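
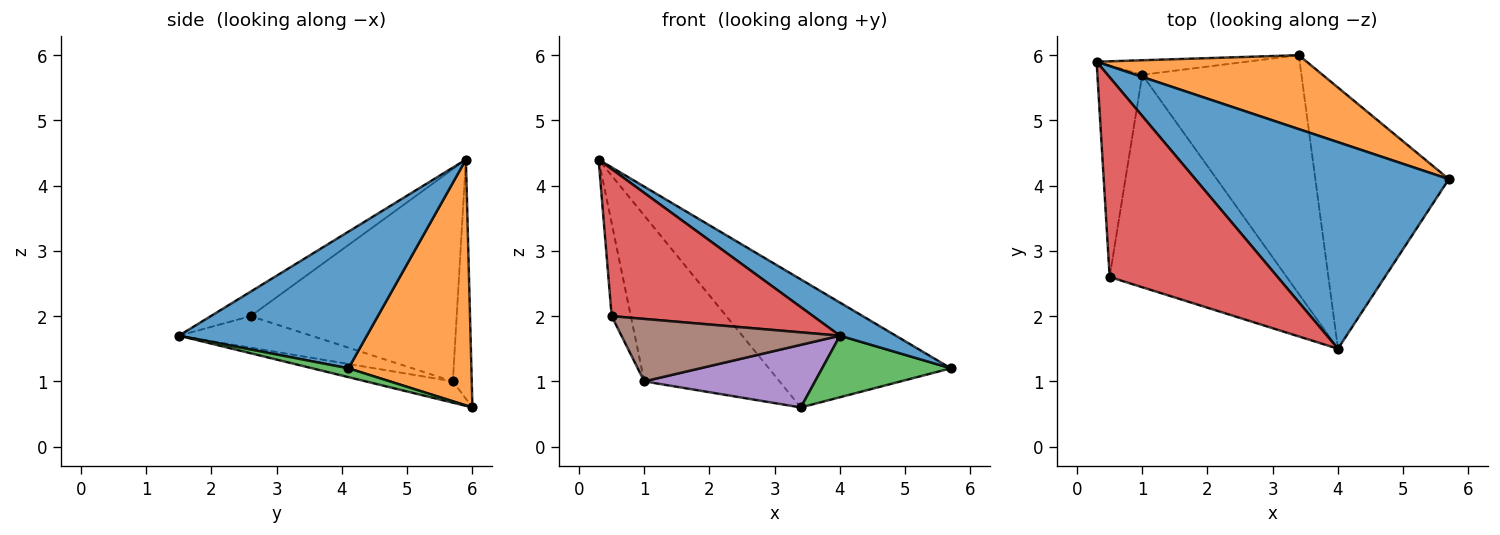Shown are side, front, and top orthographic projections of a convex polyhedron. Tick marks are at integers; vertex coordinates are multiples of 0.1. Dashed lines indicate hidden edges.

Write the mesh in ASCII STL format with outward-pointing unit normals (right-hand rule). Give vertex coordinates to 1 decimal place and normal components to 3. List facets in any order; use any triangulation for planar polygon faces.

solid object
 facet normal 0.470 -0.140 0.872
  outer loop
   vertex 4.0 1.5 1.7
   vertex 5.7 4.1 1.2
   vertex 0.3 5.9 4.4
  endloop
 endfacet
 facet normal 0.505 0.748 0.432
  outer loop
   vertex 3.4 6.0 0.6
   vertex 0.3 5.9 4.4
   vertex 5.7 4.1 1.2
  endloop
 endfacet
 facet normal 0.064 -0.229 -0.971
  outer loop
   vertex 3.4 6.0 0.6
   vertex 5.7 4.1 1.2
   vertex 4.0 1.5 1.7
  endloop
 endfacet
 facet normal -0.116 -0.589 0.800
  outer loop
   vertex 0.5 2.6 2.0
   vertex 4.0 1.5 1.7
   vertex 0.3 5.9 4.4
  endloop
 endfacet
 facet normal -0.128 -0.252 -0.959
  outer loop
   vertex 1.0 5.7 1.0
   vertex 3.4 6.0 0.6
   vertex 4.0 1.5 1.7
  endloop
 endfacet
 facet normal -0.168 -0.278 -0.946
  outer loop
   vertex 1.0 5.7 1.0
   vertex 4.0 1.5 1.7
   vertex 0.5 2.6 2.0
  endloop
 endfacet
 facet normal -0.138 0.987 -0.086
  outer loop
   vertex 1.0 5.7 1.0
   vertex 0.3 5.9 4.4
   vertex 3.4 6.0 0.6
  endloop
 endfacet
 facet normal -0.974 0.091 -0.206
  outer loop
   vertex 1.0 5.7 1.0
   vertex 0.5 2.6 2.0
   vertex 0.3 5.9 4.4
  endloop
 endfacet
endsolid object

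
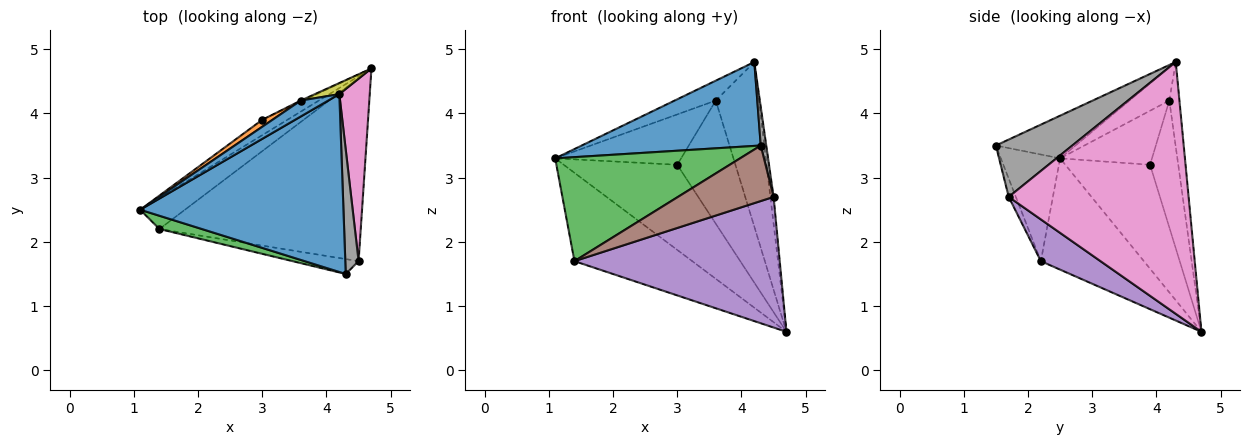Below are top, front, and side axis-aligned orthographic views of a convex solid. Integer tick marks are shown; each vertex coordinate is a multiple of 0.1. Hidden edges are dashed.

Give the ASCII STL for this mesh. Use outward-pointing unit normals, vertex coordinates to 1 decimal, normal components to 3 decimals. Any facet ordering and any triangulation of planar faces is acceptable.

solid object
 facet normal -0.187 -0.419 0.889
  outer loop
   vertex 4.2 4.3 4.8
   vertex 1.1 2.5 3.3
   vertex 4.3 1.5 3.5
  endloop
 endfacet
 facet normal -0.636 0.728 -0.256
  outer loop
   vertex 1.4 2.2 1.7
   vertex 1.1 2.5 3.3
   vertex 4.7 4.7 0.6
  endloop
 endfacet
 facet normal -0.303 -0.945 0.120
  outer loop
   vertex 1.4 2.2 1.7
   vertex 4.3 1.5 3.5
   vertex 1.1 2.5 3.3
  endloop
 endfacet
 facet normal -0.592 0.793 -0.143
  outer loop
   vertex 3.0 3.9 3.2
   vertex 4.7 4.7 0.6
   vertex 1.1 2.5 3.3
  endloop
 endfacet
 facet normal 0.166 -0.573 -0.803
  outer loop
   vertex 4.5 1.7 2.7
   vertex 1.4 2.2 1.7
   vertex 4.7 4.7 0.6
  endloop
 endfacet
 facet normal -0.072 -0.963 -0.259
  outer loop
   vertex 4.5 1.7 2.7
   vertex 4.3 1.5 3.5
   vertex 1.4 2.2 1.7
  endloop
 endfacet
 facet normal 0.993 0.018 0.120
  outer loop
   vertex 4.5 1.7 2.7
   vertex 4.7 4.7 0.6
   vertex 4.2 4.3 4.8
  endloop
 endfacet
 facet normal 0.972 -0.070 0.225
  outer loop
   vertex 4.5 1.7 2.7
   vertex 4.2 4.3 4.8
   vertex 4.3 1.5 3.5
  endloop
 endfacet
 facet normal -0.227 0.972 0.065
  outer loop
   vertex 3.6 4.2 4.2
   vertex 4.2 4.3 4.8
   vertex 4.7 4.7 0.6
  endloop
 endfacet
 facet normal -0.436 0.900 -0.008
  outer loop
   vertex 3.6 4.2 4.2
   vertex 4.7 4.7 0.6
   vertex 3.0 3.9 3.2
  endloop
 endfacet
 facet normal -0.603 0.622 0.499
  outer loop
   vertex 3.6 4.2 4.2
   vertex 1.1 2.5 3.3
   vertex 4.2 4.3 4.8
  endloop
 endfacet
 facet normal -0.586 0.803 0.111
  outer loop
   vertex 3.6 4.2 4.2
   vertex 3.0 3.9 3.2
   vertex 1.1 2.5 3.3
  endloop
 endfacet
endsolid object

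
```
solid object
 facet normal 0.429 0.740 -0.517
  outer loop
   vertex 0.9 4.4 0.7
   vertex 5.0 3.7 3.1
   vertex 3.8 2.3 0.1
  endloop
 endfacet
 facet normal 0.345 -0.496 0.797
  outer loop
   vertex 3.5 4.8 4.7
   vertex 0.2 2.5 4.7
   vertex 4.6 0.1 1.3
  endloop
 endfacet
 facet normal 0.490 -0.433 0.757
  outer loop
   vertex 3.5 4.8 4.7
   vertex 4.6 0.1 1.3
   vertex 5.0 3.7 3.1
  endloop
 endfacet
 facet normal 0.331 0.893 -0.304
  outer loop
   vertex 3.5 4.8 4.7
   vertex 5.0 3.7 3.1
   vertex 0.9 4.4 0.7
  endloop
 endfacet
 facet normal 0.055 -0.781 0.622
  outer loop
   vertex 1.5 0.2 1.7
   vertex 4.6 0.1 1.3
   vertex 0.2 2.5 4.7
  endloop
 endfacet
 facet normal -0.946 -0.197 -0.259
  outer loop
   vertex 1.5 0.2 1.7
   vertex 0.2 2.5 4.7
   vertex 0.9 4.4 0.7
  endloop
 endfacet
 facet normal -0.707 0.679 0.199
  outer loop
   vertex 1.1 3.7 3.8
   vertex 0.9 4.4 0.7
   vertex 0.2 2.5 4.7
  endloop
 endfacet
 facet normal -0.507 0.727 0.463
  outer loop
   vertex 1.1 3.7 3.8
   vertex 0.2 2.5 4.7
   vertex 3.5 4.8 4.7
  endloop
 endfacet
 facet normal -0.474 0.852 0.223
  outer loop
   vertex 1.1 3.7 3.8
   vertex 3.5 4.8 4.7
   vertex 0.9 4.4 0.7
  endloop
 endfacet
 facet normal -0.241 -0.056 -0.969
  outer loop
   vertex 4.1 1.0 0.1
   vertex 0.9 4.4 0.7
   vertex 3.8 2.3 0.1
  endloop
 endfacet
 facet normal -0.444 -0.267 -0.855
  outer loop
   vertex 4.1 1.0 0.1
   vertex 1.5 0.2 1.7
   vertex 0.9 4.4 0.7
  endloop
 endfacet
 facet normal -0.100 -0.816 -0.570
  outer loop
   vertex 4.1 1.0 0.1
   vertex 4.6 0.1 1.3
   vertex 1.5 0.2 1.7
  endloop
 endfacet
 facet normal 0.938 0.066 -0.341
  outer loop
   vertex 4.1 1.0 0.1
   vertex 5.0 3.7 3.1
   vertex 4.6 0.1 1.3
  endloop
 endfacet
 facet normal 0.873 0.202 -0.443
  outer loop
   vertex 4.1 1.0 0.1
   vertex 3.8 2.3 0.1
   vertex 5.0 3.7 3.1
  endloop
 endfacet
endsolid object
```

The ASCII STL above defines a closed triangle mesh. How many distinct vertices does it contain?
9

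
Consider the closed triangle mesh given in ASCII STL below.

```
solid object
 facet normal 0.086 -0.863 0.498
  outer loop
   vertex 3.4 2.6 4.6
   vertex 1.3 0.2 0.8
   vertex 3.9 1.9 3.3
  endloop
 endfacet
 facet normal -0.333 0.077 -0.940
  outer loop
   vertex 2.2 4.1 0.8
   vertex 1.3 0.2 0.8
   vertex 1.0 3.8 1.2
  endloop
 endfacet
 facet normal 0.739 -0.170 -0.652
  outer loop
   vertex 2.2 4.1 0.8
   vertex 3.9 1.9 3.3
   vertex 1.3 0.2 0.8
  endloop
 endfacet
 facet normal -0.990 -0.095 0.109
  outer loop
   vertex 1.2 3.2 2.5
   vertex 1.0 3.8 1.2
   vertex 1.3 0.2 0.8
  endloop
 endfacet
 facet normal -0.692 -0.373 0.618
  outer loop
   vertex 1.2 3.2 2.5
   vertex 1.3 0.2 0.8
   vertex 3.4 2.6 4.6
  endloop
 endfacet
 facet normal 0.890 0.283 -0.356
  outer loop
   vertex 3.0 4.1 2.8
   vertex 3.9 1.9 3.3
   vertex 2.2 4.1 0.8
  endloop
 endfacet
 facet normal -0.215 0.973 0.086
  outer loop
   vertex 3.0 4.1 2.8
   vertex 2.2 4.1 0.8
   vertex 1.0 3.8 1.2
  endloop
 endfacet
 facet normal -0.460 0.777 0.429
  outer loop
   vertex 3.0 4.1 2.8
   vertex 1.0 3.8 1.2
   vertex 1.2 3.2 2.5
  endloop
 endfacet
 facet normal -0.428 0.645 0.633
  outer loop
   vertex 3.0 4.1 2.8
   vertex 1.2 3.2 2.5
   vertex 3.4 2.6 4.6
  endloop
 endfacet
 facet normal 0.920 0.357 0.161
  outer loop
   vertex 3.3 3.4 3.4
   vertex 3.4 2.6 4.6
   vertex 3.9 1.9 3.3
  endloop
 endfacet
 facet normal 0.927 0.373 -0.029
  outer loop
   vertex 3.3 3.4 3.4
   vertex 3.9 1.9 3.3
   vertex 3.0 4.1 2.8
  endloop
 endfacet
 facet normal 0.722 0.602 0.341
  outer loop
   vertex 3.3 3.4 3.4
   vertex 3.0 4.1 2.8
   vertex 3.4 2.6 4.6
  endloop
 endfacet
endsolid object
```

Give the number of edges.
18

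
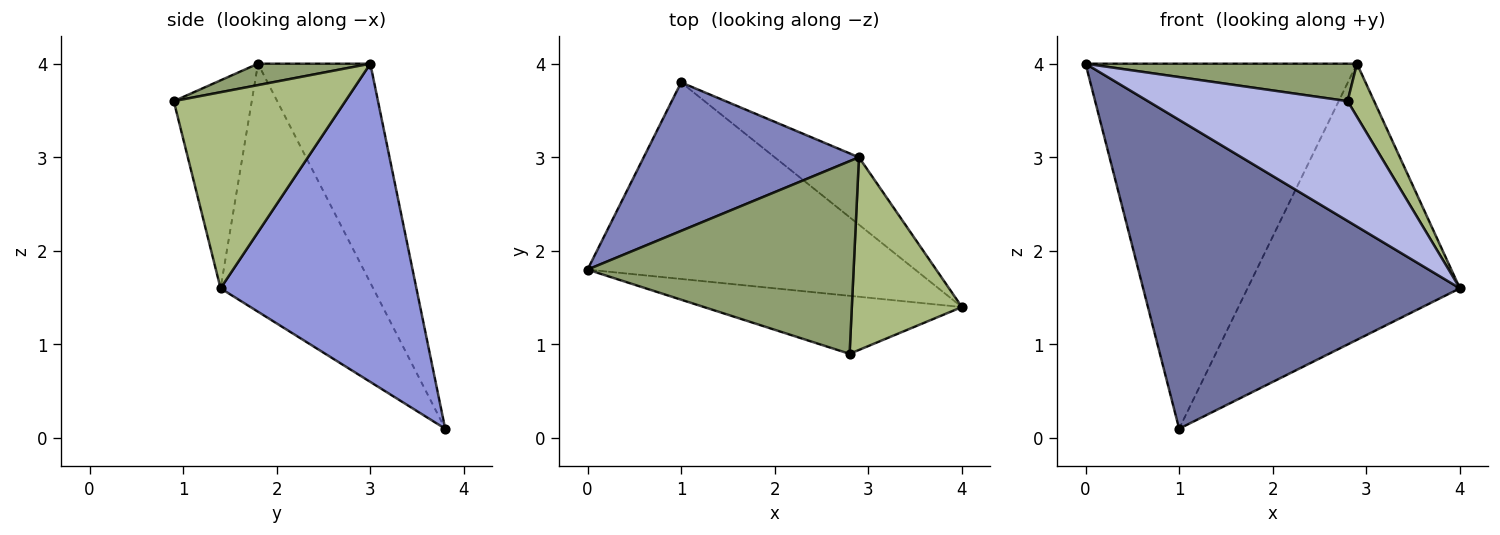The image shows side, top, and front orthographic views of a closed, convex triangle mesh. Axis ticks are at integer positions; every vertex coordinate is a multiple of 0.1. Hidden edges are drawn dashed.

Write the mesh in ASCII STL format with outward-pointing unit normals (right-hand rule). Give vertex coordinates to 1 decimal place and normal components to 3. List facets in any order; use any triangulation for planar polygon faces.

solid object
 facet normal -0.377 -0.782 -0.497
  outer loop
   vertex 1.0 3.8 0.1
   vertex 4.0 1.4 1.6
   vertex 0.0 1.8 4.0
  endloop
 endfacet
 facet normal -0.358 0.865 0.352
  outer loop
   vertex 2.9 3.0 4.0
   vertex 1.0 3.8 0.1
   vertex 0.0 1.8 4.0
  endloop
 endfacet
 facet normal 0.667 0.724 -0.177
  outer loop
   vertex 2.9 3.0 4.0
   vertex 4.0 1.4 1.6
   vertex 1.0 3.8 0.1
  endloop
 endfacet
 facet normal -0.332 -0.849 -0.411
  outer loop
   vertex 2.8 0.9 3.6
   vertex 0.0 1.8 4.0
   vertex 4.0 1.4 1.6
  endloop
 endfacet
 facet normal 0.079 -0.190 0.979
  outer loop
   vertex 2.8 0.9 3.6
   vertex 2.9 3.0 4.0
   vertex 0.0 1.8 4.0
  endloop
 endfacet
 facet normal 0.864 -0.134 0.485
  outer loop
   vertex 2.8 0.9 3.6
   vertex 4.0 1.4 1.6
   vertex 2.9 3.0 4.0
  endloop
 endfacet
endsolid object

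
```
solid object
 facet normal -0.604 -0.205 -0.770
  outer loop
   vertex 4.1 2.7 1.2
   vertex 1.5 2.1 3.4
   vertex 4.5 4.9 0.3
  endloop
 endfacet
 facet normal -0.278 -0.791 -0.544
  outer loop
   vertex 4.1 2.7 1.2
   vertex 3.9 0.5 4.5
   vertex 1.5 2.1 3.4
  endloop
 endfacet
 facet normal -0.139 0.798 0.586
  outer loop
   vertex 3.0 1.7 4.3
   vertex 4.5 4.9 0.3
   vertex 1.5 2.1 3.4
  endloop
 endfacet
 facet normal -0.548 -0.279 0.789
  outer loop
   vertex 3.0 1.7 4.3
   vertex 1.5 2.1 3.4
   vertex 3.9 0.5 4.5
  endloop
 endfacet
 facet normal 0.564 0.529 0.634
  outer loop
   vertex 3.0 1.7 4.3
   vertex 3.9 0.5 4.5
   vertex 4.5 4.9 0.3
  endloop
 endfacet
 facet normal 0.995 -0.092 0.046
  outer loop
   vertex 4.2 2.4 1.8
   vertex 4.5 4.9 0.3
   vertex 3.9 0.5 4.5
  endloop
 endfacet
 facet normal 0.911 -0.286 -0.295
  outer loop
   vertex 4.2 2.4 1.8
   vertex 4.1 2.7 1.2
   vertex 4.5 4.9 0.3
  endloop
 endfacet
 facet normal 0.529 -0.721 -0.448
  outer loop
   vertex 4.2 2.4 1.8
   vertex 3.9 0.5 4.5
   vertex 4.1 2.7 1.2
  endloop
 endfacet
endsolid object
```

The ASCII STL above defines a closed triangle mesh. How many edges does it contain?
12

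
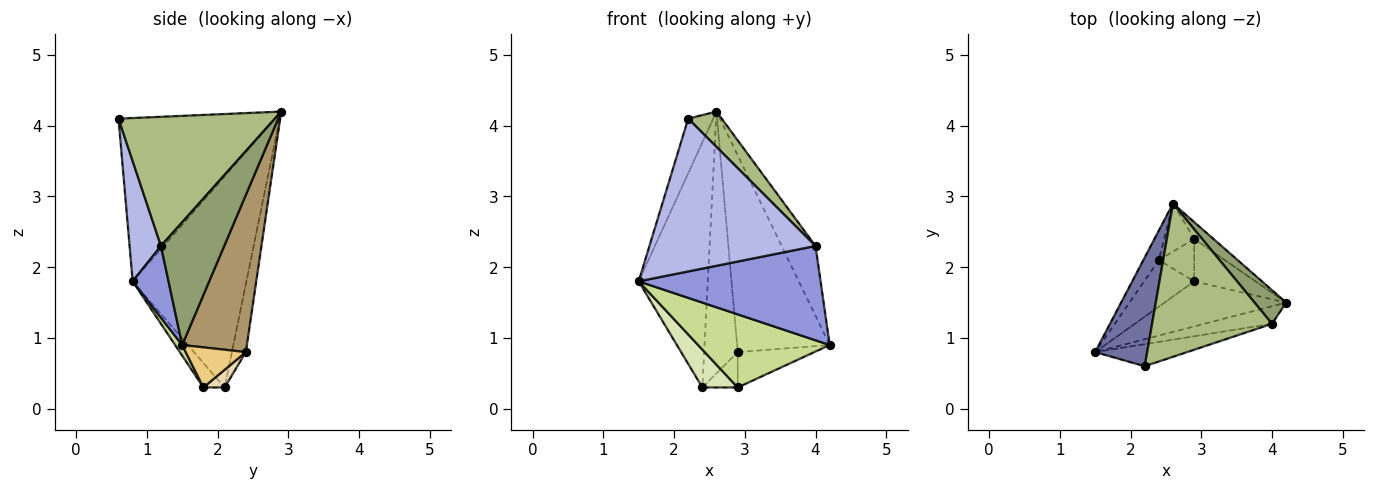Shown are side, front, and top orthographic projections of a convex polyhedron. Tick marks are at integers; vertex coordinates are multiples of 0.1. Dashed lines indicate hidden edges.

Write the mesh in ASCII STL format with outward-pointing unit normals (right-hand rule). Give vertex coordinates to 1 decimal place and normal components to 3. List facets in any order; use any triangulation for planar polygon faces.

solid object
 facet normal -0.942 0.151 0.300
  outer loop
   vertex 2.2 0.6 4.1
   vertex 2.6 2.9 4.2
   vertex 1.5 0.8 1.8
  endloop
 endfacet
 facet normal -0.853 0.518 -0.063
  outer loop
   vertex 2.4 2.1 0.3
   vertex 1.5 0.8 1.8
   vertex 2.6 2.9 4.2
  endloop
 endfacet
 facet normal 0.190 -0.965 -0.180
  outer loop
   vertex 4.0 1.2 2.3
   vertex 1.5 0.8 1.8
   vertex 4.2 1.5 0.9
  endloop
 endfacet
 facet normal 0.184 -0.973 -0.141
  outer loop
   vertex 4.0 1.2 2.3
   vertex 2.2 0.6 4.1
   vertex 1.5 0.8 1.8
  endloop
 endfacet
 facet normal 0.860 0.460 0.221
  outer loop
   vertex 4.0 1.2 2.3
   vertex 4.2 1.5 0.9
   vertex 2.6 2.9 4.2
  endloop
 endfacet
 facet normal 0.724 -0.155 0.672
  outer loop
   vertex 4.0 1.2 2.3
   vertex 2.6 2.9 4.2
   vertex 2.2 0.6 4.1
  endloop
 endfacet
 facet normal 0.046 -0.850 -0.524
  outer loop
   vertex 2.9 1.8 0.3
   vertex 4.2 1.5 0.9
   vertex 1.5 0.8 1.8
  endloop
 endfacet
 facet normal -0.354 -0.591 -0.725
  outer loop
   vertex 2.9 1.8 0.3
   vertex 1.5 0.8 1.8
   vertex 2.4 2.1 0.3
  endloop
 endfacet
 facet normal 0.571 0.818 -0.070
  outer loop
   vertex 2.9 2.4 0.8
   vertex 2.6 2.9 4.2
   vertex 4.2 1.5 0.9
  endloop
 endfacet
 facet normal -0.379 0.910 -0.167
  outer loop
   vertex 2.9 2.4 0.8
   vertex 2.4 2.1 0.3
   vertex 2.6 2.9 4.2
  endloop
 endfacet
 facet normal 0.449 0.572 -0.686
  outer loop
   vertex 2.9 2.4 0.8
   vertex 4.2 1.5 0.9
   vertex 2.9 1.8 0.3
  endloop
 endfacet
 facet normal 0.359 0.598 -0.717
  outer loop
   vertex 2.9 2.4 0.8
   vertex 2.9 1.8 0.3
   vertex 2.4 2.1 0.3
  endloop
 endfacet
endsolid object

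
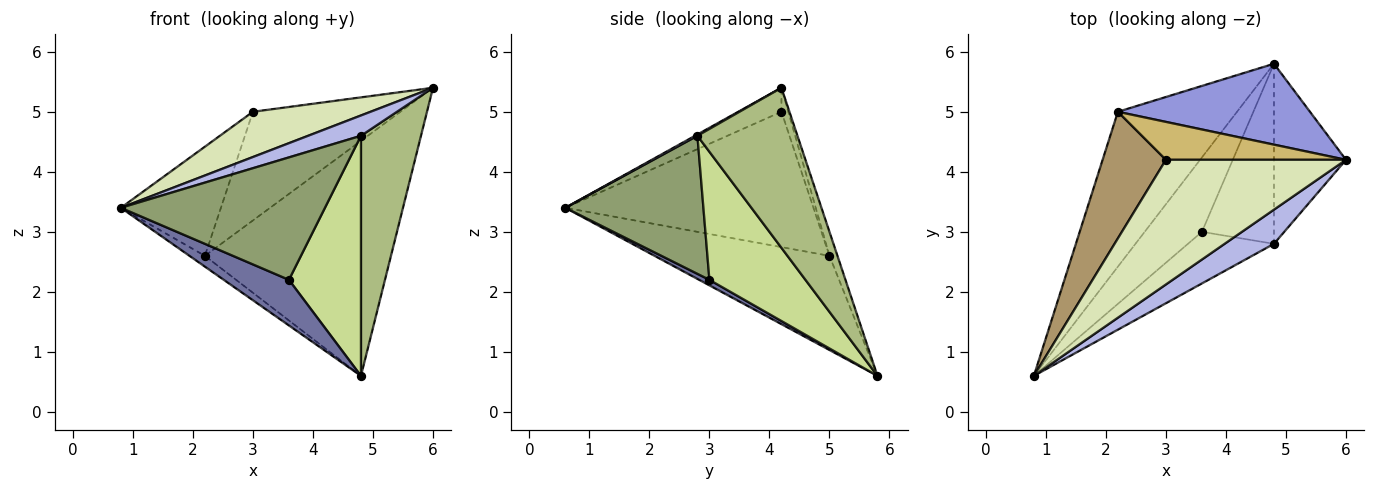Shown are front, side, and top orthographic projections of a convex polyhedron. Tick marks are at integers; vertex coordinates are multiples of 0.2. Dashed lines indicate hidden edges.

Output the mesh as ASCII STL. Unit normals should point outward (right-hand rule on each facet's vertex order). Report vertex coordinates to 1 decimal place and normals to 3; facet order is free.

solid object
 facet normal 0.082 -0.521 -0.850
  outer loop
   vertex 3.6 3.0 2.2
   vertex 0.8 0.6 3.4
   vertex 4.8 5.8 0.6
  endloop
 endfacet
 facet normal -0.619 0.055 -0.783
  outer loop
   vertex 2.2 5.0 2.6
   vertex 4.8 5.8 0.6
   vertex 0.8 0.6 3.4
  endloop
 endfacet
 facet normal -0.041 0.945 0.325
  outer loop
   vertex 2.2 5.0 2.6
   vertex 6.0 4.2 5.4
   vertex 4.8 5.8 0.6
  endloop
 endfacet
 facet normal 0.023 -0.511 0.859
  outer loop
   vertex 4.8 2.8 4.6
   vertex 6.0 4.2 5.4
   vertex 0.8 0.6 3.4
  endloop
 endfacet
 facet normal 0.529 -0.782 -0.330
  outer loop
   vertex 4.8 2.8 4.6
   vertex 0.8 0.6 3.4
   vertex 3.6 3.0 2.2
  endloop
 endfacet
 facet normal 0.800 -0.480 -0.360
  outer loop
   vertex 4.8 2.8 4.6
   vertex 4.8 5.8 0.6
   vertex 6.0 4.2 5.4
  endloop
 endfacet
 facet normal 0.730 -0.547 -0.410
  outer loop
   vertex 4.8 2.8 4.6
   vertex 3.6 3.0 2.2
   vertex 4.8 5.8 0.6
  endloop
 endfacet
 facet normal -0.124 -0.339 0.933
  outer loop
   vertex 3.0 4.2 5.0
   vertex 0.8 0.6 3.4
   vertex 6.0 4.2 5.4
  endloop
 endfacet
 facet normal -0.851 0.343 0.398
  outer loop
   vertex 3.0 4.2 5.0
   vertex 2.2 5.0 2.6
   vertex 0.8 0.6 3.4
  endloop
 endfacet
 facet normal -0.044 0.943 0.329
  outer loop
   vertex 3.0 4.2 5.0
   vertex 6.0 4.2 5.4
   vertex 2.2 5.0 2.6
  endloop
 endfacet
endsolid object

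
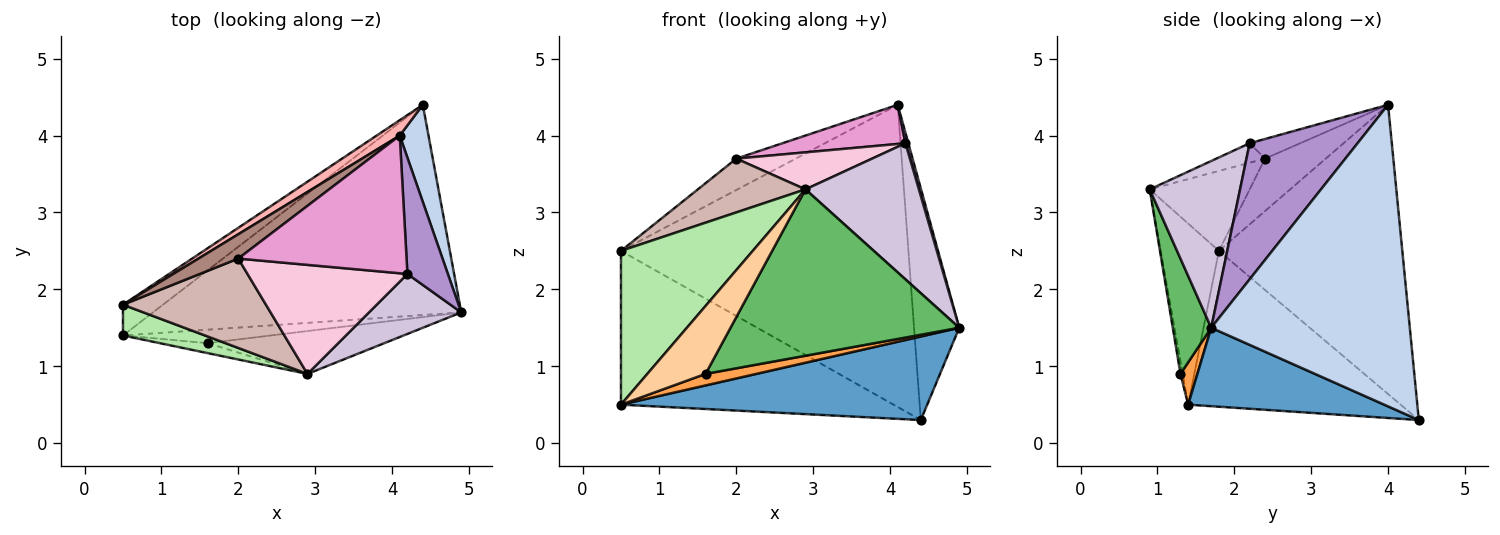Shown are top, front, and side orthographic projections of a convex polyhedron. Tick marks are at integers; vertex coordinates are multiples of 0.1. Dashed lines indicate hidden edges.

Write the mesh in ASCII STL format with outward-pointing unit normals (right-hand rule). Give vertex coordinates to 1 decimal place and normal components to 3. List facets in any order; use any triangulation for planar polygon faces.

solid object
 facet normal 0.230 -0.359 -0.904
  outer loop
   vertex 4.4 4.4 0.3
   vertex 4.9 1.7 1.5
   vertex 0.5 1.4 0.5
  endloop
 endfacet
 facet normal 0.971 0.221 0.093
  outer loop
   vertex 4.1 4.0 4.4
   vertex 4.9 1.7 1.5
   vertex 4.4 4.4 0.3
  endloop
 endfacet
 facet normal 0.212 -0.636 -0.742
  outer loop
   vertex 1.6 1.3 0.9
   vertex 0.5 1.4 0.5
   vertex 4.9 1.7 1.5
  endloop
 endfacet
 facet normal -0.037 -0.989 -0.145
  outer loop
   vertex 1.6 1.3 0.9
   vertex 2.9 0.9 3.3
   vertex 0.5 1.4 0.5
  endloop
 endfacet
 facet normal 0.161 -0.956 -0.246
  outer loop
   vertex 1.6 1.3 0.9
   vertex 4.9 1.7 1.5
   vertex 2.9 0.9 3.3
  endloop
 endfacet
 facet normal -0.397 -0.900 0.180
  outer loop
   vertex 0.5 1.8 2.5
   vertex 0.5 1.4 0.5
   vertex 2.9 0.9 3.3
  endloop
 endfacet
 facet normal -0.607 0.779 -0.156
  outer loop
   vertex 0.5 1.8 2.5
   vertex 4.4 4.4 0.3
   vertex 0.5 1.4 0.5
  endloop
 endfacet
 facet normal -0.537 0.842 0.043
  outer loop
   vertex 0.5 1.8 2.5
   vertex 4.1 4.0 4.4
   vertex 4.4 4.4 0.3
  endloop
 endfacet
 facet normal 0.958 -0.026 0.285
  outer loop
   vertex 4.2 2.2 3.9
   vertex 4.9 1.7 1.5
   vertex 4.1 4.0 4.4
  endloop
 endfacet
 facet normal 0.589 -0.739 0.326
  outer loop
   vertex 4.2 2.2 3.9
   vertex 2.9 0.9 3.3
   vertex 4.9 1.7 1.5
  endloop
 endfacet
 facet normal -0.628 0.615 0.477
  outer loop
   vertex 2.0 2.4 3.7
   vertex 4.1 4.0 4.4
   vertex 0.5 1.8 2.5
  endloop
 endfacet
 facet normal -0.432 -0.465 0.773
  outer loop
   vertex 2.0 2.4 3.7
   vertex 0.5 1.8 2.5
   vertex 2.9 0.9 3.3
  endloop
 endfacet
 facet normal -0.112 -0.272 0.956
  outer loop
   vertex 2.0 2.4 3.7
   vertex 4.2 2.2 3.9
   vertex 4.1 4.0 4.4
  endloop
 endfacet
 facet normal -0.115 -0.320 0.941
  outer loop
   vertex 2.0 2.4 3.7
   vertex 2.9 0.9 3.3
   vertex 4.2 2.2 3.9
  endloop
 endfacet
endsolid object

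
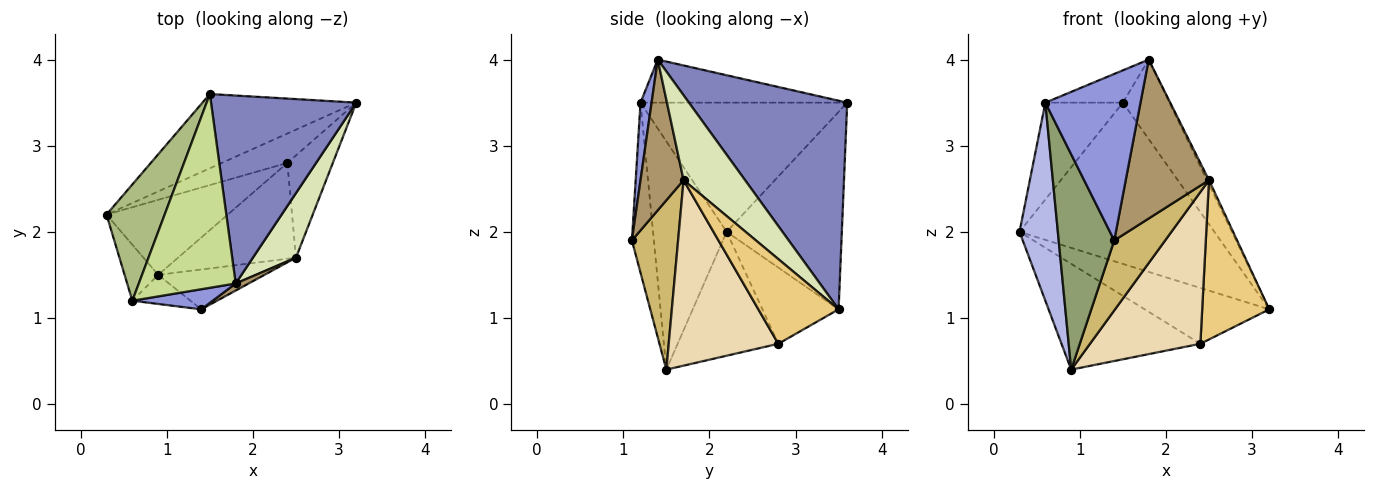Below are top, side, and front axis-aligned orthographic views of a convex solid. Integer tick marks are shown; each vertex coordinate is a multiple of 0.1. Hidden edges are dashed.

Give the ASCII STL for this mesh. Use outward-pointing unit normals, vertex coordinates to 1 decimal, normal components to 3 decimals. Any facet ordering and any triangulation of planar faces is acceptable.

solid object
 facet normal -0.473 0.800 -0.368
  outer loop
   vertex 1.5 3.6 3.5
   vertex 3.2 3.5 1.1
   vertex 0.3 2.2 2.0
  endloop
 endfacet
 facet normal 0.798 0.235 0.555
  outer loop
   vertex 1.5 3.6 3.5
   vertex 1.8 1.4 4.0
   vertex 3.2 3.5 1.1
  endloop
 endfacet
 facet normal 0.115 -0.986 0.119
  outer loop
   vertex 0.6 1.2 3.5
   vertex 1.4 1.1 1.9
   vertex 1.8 1.4 4.0
  endloop
 endfacet
 facet normal -0.879 -0.458 -0.129
  outer loop
   vertex 0.6 1.2 3.5
   vertex 0.3 2.2 2.0
   vertex 0.9 1.5 0.4
  endloop
 endfacet
 facet normal -0.365 -0.923 -0.125
  outer loop
   vertex 0.6 1.2 3.5
   vertex 0.9 1.5 0.4
   vertex 1.4 1.1 1.9
  endloop
 endfacet
 facet normal -0.863 0.324 0.388
  outer loop
   vertex 0.6 1.2 3.5
   vertex 1.5 3.6 3.5
   vertex 0.3 2.2 2.0
  endloop
 endfacet
 facet normal -0.402 0.151 0.903
  outer loop
   vertex 0.6 1.2 3.5
   vertex 1.8 1.4 4.0
   vertex 1.5 3.6 3.5
  endloop
 endfacet
 facet normal 0.891 0.030 0.452
  outer loop
   vertex 2.5 1.7 2.6
   vertex 3.2 3.5 1.1
   vertex 1.8 1.4 4.0
  endloop
 endfacet
 facet normal 0.459 -0.888 0.039
  outer loop
   vertex 2.5 1.7 2.6
   vertex 1.8 1.4 4.0
   vertex 1.4 1.1 1.9
  endloop
 endfacet
 facet normal 0.619 -0.682 -0.388
  outer loop
   vertex 2.5 1.7 2.6
   vertex 1.4 1.1 1.9
   vertex 0.9 1.5 0.4
  endloop
 endfacet
 facet normal 0.709 -0.593 -0.381
  outer loop
   vertex 2.4 2.8 0.7
   vertex 3.2 3.5 1.1
   vertex 2.5 1.7 2.6
  endloop
 endfacet
 facet normal 0.643 -0.648 -0.409
  outer loop
   vertex 2.4 2.8 0.7
   vertex 2.5 1.7 2.6
   vertex 0.9 1.5 0.4
  endloop
 endfacet
 facet normal -0.476 0.778 -0.410
  outer loop
   vertex 2.4 2.8 0.7
   vertex 0.3 2.2 2.0
   vertex 3.2 3.5 1.1
  endloop
 endfacet
 facet normal -0.509 0.702 -0.498
  outer loop
   vertex 2.4 2.8 0.7
   vertex 0.9 1.5 0.4
   vertex 0.3 2.2 2.0
  endloop
 endfacet
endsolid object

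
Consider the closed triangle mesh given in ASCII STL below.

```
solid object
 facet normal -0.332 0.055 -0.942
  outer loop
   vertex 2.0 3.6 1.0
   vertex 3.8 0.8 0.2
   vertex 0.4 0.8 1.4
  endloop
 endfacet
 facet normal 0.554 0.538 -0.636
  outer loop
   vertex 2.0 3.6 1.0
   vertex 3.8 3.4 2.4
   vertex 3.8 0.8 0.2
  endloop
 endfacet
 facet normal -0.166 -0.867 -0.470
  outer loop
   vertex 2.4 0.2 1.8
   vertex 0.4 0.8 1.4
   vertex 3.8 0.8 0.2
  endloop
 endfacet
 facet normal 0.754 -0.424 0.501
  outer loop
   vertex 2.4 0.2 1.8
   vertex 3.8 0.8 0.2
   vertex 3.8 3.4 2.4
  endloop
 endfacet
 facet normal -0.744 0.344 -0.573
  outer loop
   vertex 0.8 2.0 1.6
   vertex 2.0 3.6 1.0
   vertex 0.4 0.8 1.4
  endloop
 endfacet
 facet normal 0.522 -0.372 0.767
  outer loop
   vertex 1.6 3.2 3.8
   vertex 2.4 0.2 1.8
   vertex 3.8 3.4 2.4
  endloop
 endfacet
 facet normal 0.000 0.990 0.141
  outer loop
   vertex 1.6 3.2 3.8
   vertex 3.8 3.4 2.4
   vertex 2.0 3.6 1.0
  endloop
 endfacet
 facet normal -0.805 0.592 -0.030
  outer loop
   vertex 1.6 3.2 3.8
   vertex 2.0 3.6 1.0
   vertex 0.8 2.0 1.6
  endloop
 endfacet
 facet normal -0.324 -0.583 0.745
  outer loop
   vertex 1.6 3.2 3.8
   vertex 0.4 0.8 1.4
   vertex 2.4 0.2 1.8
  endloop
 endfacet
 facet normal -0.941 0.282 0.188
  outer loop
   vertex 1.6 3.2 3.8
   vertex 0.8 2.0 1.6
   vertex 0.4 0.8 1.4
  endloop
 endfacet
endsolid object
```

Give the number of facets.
10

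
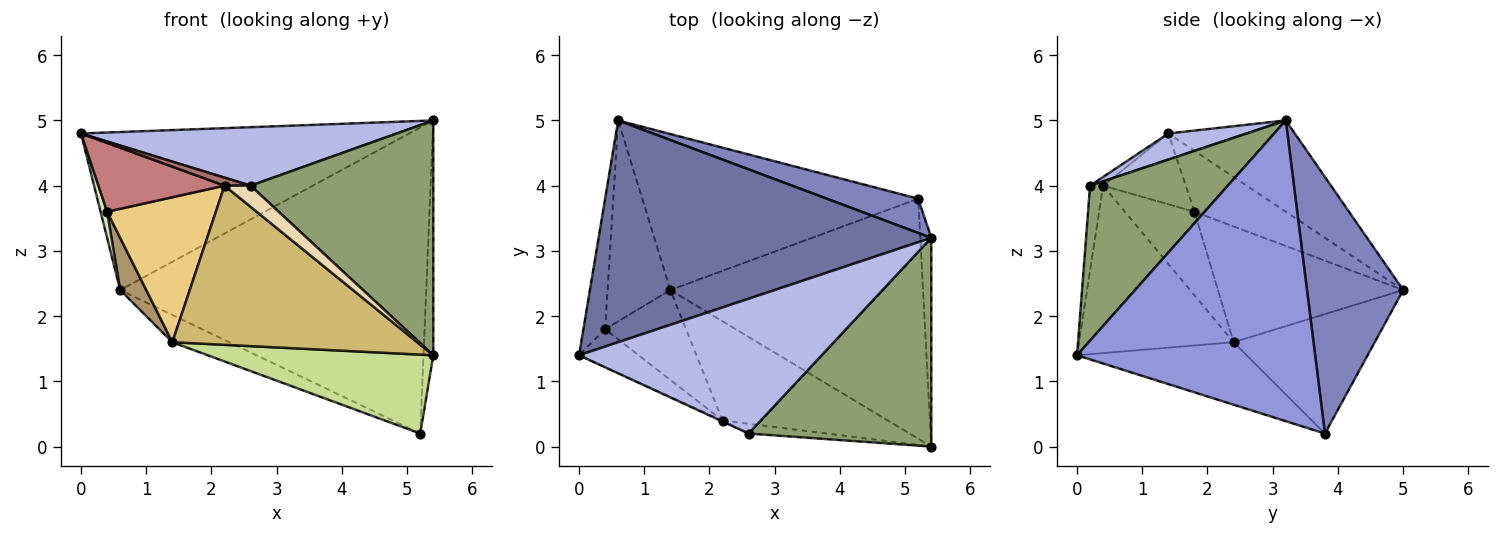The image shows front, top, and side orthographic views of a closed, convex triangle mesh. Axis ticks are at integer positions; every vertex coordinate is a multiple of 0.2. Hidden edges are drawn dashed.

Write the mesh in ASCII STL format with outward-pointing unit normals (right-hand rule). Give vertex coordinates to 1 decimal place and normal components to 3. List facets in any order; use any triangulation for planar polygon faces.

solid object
 facet normal -0.218 0.566 0.795
  outer loop
   vertex 0.6 5.0 2.4
   vertex 0.0 1.4 4.8
   vertex 5.4 3.2 5.0
  endloop
 endfacet
 facet normal 0.298 0.949 0.106
  outer loop
   vertex 5.2 3.8 0.2
   vertex 0.6 5.0 2.4
   vertex 5.4 3.2 5.0
  endloop
 endfacet
 facet normal 0.998 0.041 -0.036
  outer loop
   vertex 5.2 3.8 0.2
   vertex 5.4 3.2 5.0
   vertex 5.4 0.0 1.4
  endloop
 endfacet
 facet normal 0.098 -0.396 0.913
  outer loop
   vertex 2.6 0.2 4.0
   vertex 5.4 3.2 5.0
   vertex 0.0 1.4 4.8
  endloop
 endfacet
 facet normal 0.491 -0.651 0.579
  outer loop
   vertex 2.6 0.2 4.0
   vertex 5.4 0.0 1.4
   vertex 5.4 3.2 5.0
  endloop
 endfacet
 facet normal -0.392 0.158 -0.906
  outer loop
   vertex 1.4 2.4 1.6
   vertex 0.6 5.0 2.4
   vertex 5.2 3.8 0.2
  endloop
 endfacet
 facet normal -0.229 -0.304 -0.925
  outer loop
   vertex 1.4 2.4 1.6
   vertex 5.2 3.8 0.2
   vertex 5.4 0.0 1.4
  endloop
 endfacet
 facet normal -0.940 -0.067 -0.336
  outer loop
   vertex 0.4 1.8 3.6
   vertex 0.0 1.4 4.8
   vertex 0.6 5.0 2.4
  endloop
 endfacet
 facet normal -0.872 -0.123 -0.473
  outer loop
   vertex 0.4 1.8 3.6
   vertex 0.6 5.0 2.4
   vertex 1.4 2.4 1.6
  endloop
 endfacet
 facet normal -0.472 -0.748 -0.466
  outer loop
   vertex 2.2 0.4 4.0
   vertex 1.4 2.4 1.6
   vertex 5.4 0.0 1.4
  endloop
 endfacet
 facet normal -0.478 -0.747 -0.463
  outer loop
   vertex 2.2 0.4 4.0
   vertex 0.4 1.8 3.6
   vertex 1.4 2.4 1.6
  endloop
 endfacet
 facet normal -0.413 -0.827 -0.382
  outer loop
   vertex 2.2 0.4 4.0
   vertex 5.4 0.0 1.4
   vertex 2.6 0.2 4.0
  endloop
 endfacet
 facet normal -0.444 -0.889 -0.111
  outer loop
   vertex 2.2 0.4 4.0
   vertex 2.6 0.2 4.0
   vertex 0.0 1.4 4.8
  endloop
 endfacet
 facet normal -0.498 -0.759 -0.419
  outer loop
   vertex 2.2 0.4 4.0
   vertex 0.0 1.4 4.8
   vertex 0.4 1.8 3.6
  endloop
 endfacet
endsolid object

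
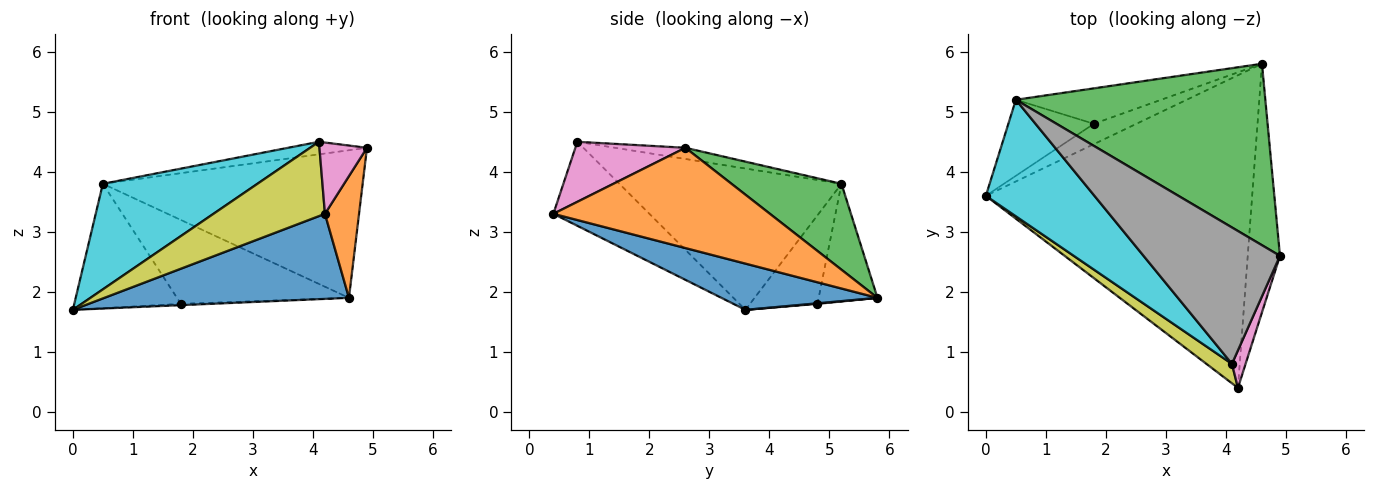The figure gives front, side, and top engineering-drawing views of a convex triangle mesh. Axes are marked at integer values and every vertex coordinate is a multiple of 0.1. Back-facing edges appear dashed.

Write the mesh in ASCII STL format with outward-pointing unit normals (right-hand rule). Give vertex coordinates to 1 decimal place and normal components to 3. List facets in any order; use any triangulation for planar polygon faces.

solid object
 facet normal 0.165 -0.259 -0.952
  outer loop
   vertex 4.2 0.4 3.3
   vertex 0.0 3.6 1.7
   vertex 4.6 5.8 1.9
  endloop
 endfacet
 facet normal 0.941 -0.148 -0.303
  outer loop
   vertex 4.2 0.4 3.3
   vertex 4.6 5.8 1.9
   vertex 4.9 2.6 4.4
  endloop
 endfacet
 facet normal 0.258 0.610 0.749
  outer loop
   vertex 0.5 5.2 3.8
   vertex 4.9 2.6 4.4
   vertex 4.6 5.8 1.9
  endloop
 endfacet
 facet normal 0.013 0.064 -0.998
  outer loop
   vertex 1.8 4.8 1.8
   vertex 4.6 5.8 1.9
   vertex 0.0 3.6 1.7
  endloop
 endfacet
 facet normal -0.475 0.751 -0.459
  outer loop
   vertex 1.8 4.8 1.8
   vertex 0.0 3.6 1.7
   vertex 0.5 5.2 3.8
  endloop
 endfacet
 facet normal -0.301 0.879 -0.371
  outer loop
   vertex 1.8 4.8 1.8
   vertex 0.5 5.2 3.8
   vertex 4.6 5.8 1.9
  endloop
 endfacet
 facet normal 0.899 -0.388 0.204
  outer loop
   vertex 4.1 0.8 4.5
   vertex 4.2 0.4 3.3
   vertex 4.9 2.6 4.4
  endloop
 endfacet
 facet normal -0.081 0.091 0.992
  outer loop
   vertex 4.1 0.8 4.5
   vertex 4.9 2.6 4.4
   vertex 0.5 5.2 3.8
  endloop
 endfacet
 facet normal -0.640 -0.743 0.194
  outer loop
   vertex 4.1 0.8 4.5
   vertex 0.0 3.6 1.7
   vertex 4.2 0.4 3.3
  endloop
 endfacet
 facet normal -0.694 -0.483 0.533
  outer loop
   vertex 4.1 0.8 4.5
   vertex 0.5 5.2 3.8
   vertex 0.0 3.6 1.7
  endloop
 endfacet
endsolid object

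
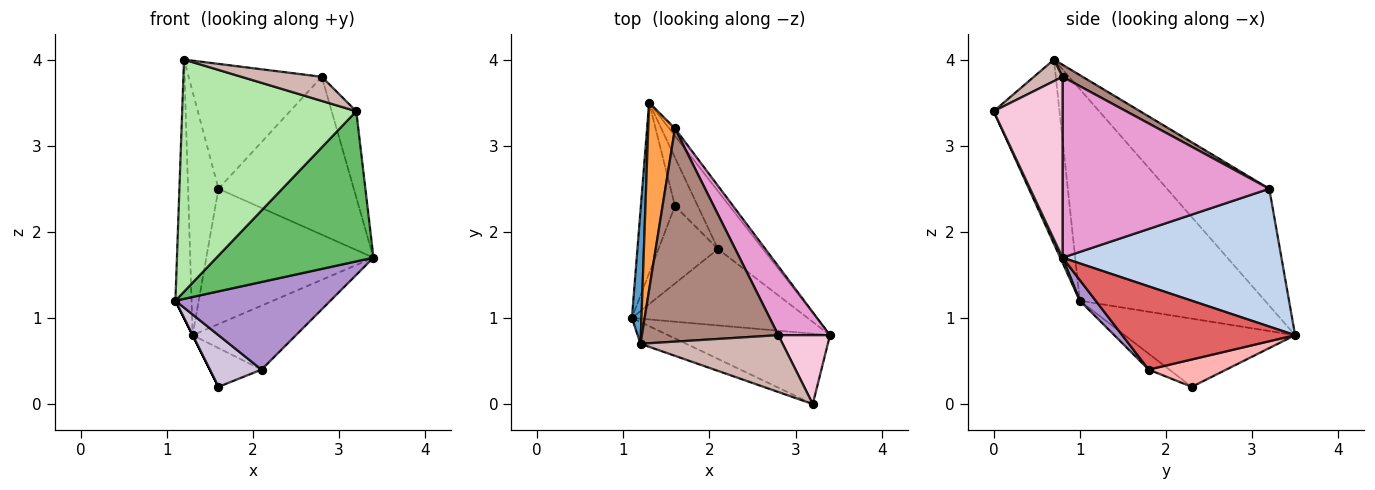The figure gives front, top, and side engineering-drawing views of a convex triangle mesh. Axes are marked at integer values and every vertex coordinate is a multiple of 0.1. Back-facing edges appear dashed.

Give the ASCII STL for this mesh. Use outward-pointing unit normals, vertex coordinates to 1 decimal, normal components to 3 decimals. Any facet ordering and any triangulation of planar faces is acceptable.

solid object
 facet normal -0.995 0.087 0.045
  outer loop
   vertex 1.2 0.7 4.0
   vertex 1.3 3.5 0.8
   vertex 1.1 1.0 1.2
  endloop
 endfacet
 facet normal 0.794 0.607 -0.033
  outer loop
   vertex 1.6 3.2 2.5
   vertex 3.4 0.8 1.7
   vertex 1.3 3.5 0.8
  endloop
 endfacet
 facet normal -0.936 0.278 0.214
  outer loop
   vertex 1.6 3.2 2.5
   vertex 1.3 3.5 0.8
   vertex 1.2 0.7 4.0
  endloop
 endfacet
 facet normal -0.894 0.000 -0.447
  outer loop
   vertex 1.6 2.3 0.2
   vertex 1.1 1.0 1.2
   vertex 1.3 3.5 0.8
  endloop
 endfacet
 facet normal 0.014 -0.905 -0.424
  outer loop
   vertex 3.2 0.0 3.4
   vertex 1.1 1.0 1.2
   vertex 3.4 0.8 1.7
  endloop
 endfacet
 facet normal -0.352 -0.932 -0.087
  outer loop
   vertex 3.2 0.0 3.4
   vertex 1.2 0.7 4.0
   vertex 1.1 1.0 1.2
  endloop
 endfacet
 facet normal 0.779 0.465 -0.421
  outer loop
   vertex 2.1 1.8 0.4
   vertex 1.3 3.5 0.8
   vertex 3.4 0.8 1.7
  endloop
 endfacet
 facet normal 0.684 0.456 -0.570
  outer loop
   vertex 2.1 1.8 0.4
   vertex 1.6 2.3 0.2
   vertex 1.3 3.5 0.8
  endloop
 endfacet
 facet normal 0.077 -0.752 -0.655
  outer loop
   vertex 2.1 1.8 0.4
   vertex 3.4 0.8 1.7
   vertex 1.1 1.0 1.2
  endloop
 endfacet
 facet normal -0.217 -0.542 -0.812
  outer loop
   vertex 2.1 1.8 0.4
   vertex 1.1 1.0 1.2
   vertex 1.6 2.3 0.2
  endloop
 endfacet
 facet normal 0.076 0.504 0.860
  outer loop
   vertex 2.8 0.8 3.8
   vertex 1.6 3.2 2.5
   vertex 1.2 0.7 4.0
  endloop
 endfacet
 facet normal 0.138 -0.387 0.912
  outer loop
   vertex 2.8 0.8 3.8
   vertex 1.2 0.7 4.0
   vertex 3.2 0.0 3.4
  endloop
 endfacet
 facet normal 0.814 0.533 0.232
  outer loop
   vertex 2.8 0.8 3.8
   vertex 3.4 0.8 1.7
   vertex 1.6 3.2 2.5
  endloop
 endfacet
 facet normal 0.909 0.325 0.260
  outer loop
   vertex 2.8 0.8 3.8
   vertex 3.2 0.0 3.4
   vertex 3.4 0.8 1.7
  endloop
 endfacet
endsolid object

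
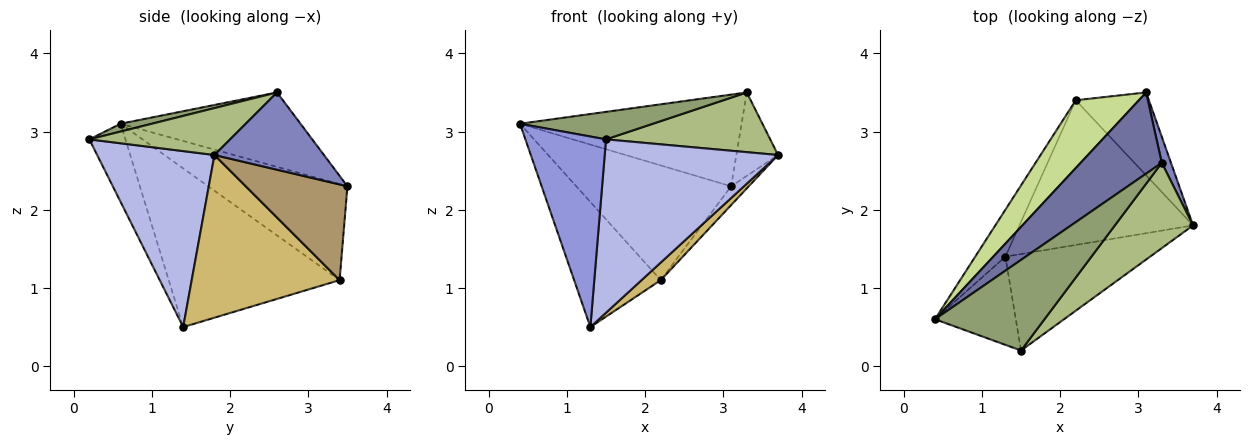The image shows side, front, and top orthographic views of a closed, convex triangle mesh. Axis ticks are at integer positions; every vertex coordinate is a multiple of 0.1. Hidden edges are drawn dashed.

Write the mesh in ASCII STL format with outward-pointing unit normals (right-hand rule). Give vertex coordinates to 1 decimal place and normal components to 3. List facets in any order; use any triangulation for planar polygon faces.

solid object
 facet normal -0.519 0.640 0.566
  outer loop
   vertex 3.3 2.6 3.5
   vertex 3.1 3.5 2.3
   vertex 0.4 0.6 3.1
  endloop
 endfacet
 facet normal 0.929 0.354 0.111
  outer loop
   vertex 3.3 2.6 3.5
   vertex 3.7 1.8 2.7
   vertex 3.1 3.5 2.3
  endloop
 endfacet
 facet normal -0.376 -0.841 -0.389
  outer loop
   vertex 1.5 0.2 2.9
   vertex 0.4 0.6 3.1
   vertex 1.3 1.4 0.5
  endloop
 endfacet
 facet normal 0.509 -0.752 -0.419
  outer loop
   vertex 1.5 0.2 2.9
   vertex 1.3 1.4 0.5
   vertex 3.7 1.8 2.7
  endloop
 endfacet
 facet normal 0.068 -0.290 0.955
  outer loop
   vertex 1.5 0.2 2.9
   vertex 3.3 2.6 3.5
   vertex 0.4 0.6 3.1
  endloop
 endfacet
 facet normal 0.441 -0.515 0.735
  outer loop
   vertex 1.5 0.2 2.9
   vertex 3.7 1.8 2.7
   vertex 3.3 2.6 3.5
  endloop
 endfacet
 facet normal -0.612 0.681 0.402
  outer loop
   vertex 2.2 3.4 1.1
   vertex 0.4 0.6 3.1
   vertex 3.1 3.5 2.3
  endloop
 endfacet
 facet normal -0.879 0.446 -0.167
  outer loop
   vertex 2.2 3.4 1.1
   vertex 1.3 1.4 0.5
   vertex 0.4 0.6 3.1
  endloop
 endfacet
 facet normal 0.787 0.136 -0.602
  outer loop
   vertex 2.2 3.4 1.1
   vertex 3.1 3.5 2.3
   vertex 3.7 1.8 2.7
  endloop
 endfacet
 facet normal 0.681 -0.088 -0.727
  outer loop
   vertex 2.2 3.4 1.1
   vertex 3.7 1.8 2.7
   vertex 1.3 1.4 0.5
  endloop
 endfacet
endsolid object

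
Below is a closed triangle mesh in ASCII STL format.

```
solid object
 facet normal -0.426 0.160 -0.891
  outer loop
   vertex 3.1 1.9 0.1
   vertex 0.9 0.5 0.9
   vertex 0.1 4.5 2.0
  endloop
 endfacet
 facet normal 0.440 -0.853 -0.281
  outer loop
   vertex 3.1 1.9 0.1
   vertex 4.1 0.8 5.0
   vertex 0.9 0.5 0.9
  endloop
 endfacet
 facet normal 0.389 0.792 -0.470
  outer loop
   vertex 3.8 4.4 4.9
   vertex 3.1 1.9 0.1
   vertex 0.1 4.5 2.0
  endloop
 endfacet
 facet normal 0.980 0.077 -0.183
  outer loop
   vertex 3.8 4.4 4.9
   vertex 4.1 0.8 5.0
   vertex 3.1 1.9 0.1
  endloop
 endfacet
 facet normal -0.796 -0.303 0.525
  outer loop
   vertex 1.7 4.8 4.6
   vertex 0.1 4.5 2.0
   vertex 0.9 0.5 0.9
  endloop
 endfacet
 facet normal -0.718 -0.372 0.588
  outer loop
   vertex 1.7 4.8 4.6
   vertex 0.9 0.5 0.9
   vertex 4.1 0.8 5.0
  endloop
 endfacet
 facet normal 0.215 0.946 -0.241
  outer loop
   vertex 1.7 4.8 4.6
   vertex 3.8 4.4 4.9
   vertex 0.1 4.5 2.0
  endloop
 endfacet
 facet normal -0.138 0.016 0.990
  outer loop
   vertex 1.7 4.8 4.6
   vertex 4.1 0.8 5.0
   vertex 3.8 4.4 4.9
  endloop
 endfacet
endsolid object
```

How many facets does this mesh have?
8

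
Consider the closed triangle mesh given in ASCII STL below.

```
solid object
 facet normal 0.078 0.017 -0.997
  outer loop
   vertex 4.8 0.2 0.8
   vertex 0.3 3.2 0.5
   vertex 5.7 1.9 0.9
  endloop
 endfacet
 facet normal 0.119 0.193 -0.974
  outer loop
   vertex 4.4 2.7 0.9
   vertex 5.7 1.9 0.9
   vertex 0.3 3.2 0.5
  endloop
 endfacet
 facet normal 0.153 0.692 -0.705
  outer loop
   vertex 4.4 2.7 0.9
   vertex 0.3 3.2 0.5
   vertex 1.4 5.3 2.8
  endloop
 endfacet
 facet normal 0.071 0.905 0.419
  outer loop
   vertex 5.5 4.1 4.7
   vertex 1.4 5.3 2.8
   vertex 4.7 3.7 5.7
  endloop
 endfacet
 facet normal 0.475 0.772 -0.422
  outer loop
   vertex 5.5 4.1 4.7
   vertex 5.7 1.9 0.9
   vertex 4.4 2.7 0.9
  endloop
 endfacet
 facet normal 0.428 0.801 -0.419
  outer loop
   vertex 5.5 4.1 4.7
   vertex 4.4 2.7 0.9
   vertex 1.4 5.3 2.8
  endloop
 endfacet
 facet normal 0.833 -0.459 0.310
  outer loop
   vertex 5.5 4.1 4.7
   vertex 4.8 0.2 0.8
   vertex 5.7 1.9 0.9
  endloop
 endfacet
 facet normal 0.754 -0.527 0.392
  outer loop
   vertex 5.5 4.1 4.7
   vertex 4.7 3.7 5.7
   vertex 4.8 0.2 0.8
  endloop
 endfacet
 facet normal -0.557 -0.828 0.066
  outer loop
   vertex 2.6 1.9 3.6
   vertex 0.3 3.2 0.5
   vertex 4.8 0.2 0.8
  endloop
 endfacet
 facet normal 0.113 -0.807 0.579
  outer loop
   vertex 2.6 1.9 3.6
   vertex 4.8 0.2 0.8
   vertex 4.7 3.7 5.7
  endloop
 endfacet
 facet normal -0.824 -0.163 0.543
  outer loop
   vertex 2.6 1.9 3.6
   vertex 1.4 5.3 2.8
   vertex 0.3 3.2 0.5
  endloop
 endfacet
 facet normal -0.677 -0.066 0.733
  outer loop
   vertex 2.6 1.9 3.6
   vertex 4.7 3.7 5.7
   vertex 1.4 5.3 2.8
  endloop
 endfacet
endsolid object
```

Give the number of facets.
12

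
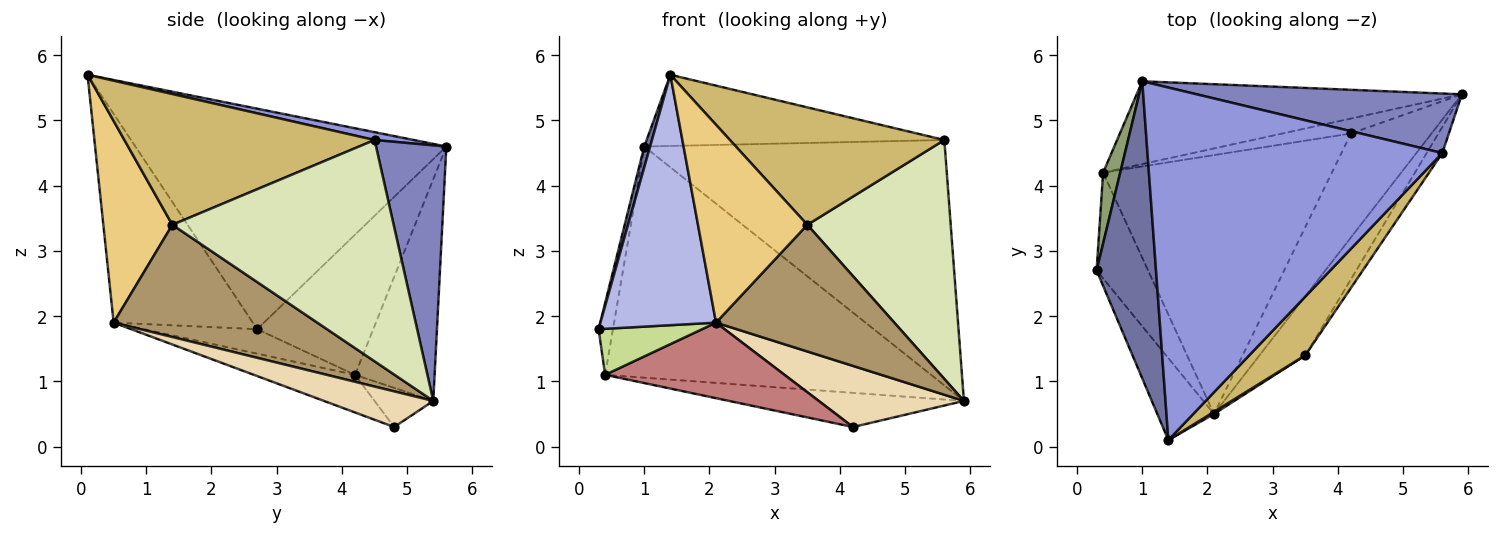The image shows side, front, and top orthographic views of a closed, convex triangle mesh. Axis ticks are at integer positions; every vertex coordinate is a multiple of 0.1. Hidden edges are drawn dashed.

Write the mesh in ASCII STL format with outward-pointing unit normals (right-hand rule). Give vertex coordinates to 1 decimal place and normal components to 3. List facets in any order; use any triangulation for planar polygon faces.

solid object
 facet normal -0.965 -0.018 0.260
  outer loop
   vertex 1.0 5.6 4.6
   vertex 0.3 2.7 1.8
   vertex 1.4 0.1 5.7
  endloop
 endfacet
 facet normal 0.222 0.948 0.230
  outer loop
   vertex 5.6 4.5 4.7
   vertex 5.9 5.4 0.7
   vertex 1.0 5.6 4.6
  endloop
 endfacet
 facet normal 0.026 0.198 0.980
  outer loop
   vertex 5.6 4.5 4.7
   vertex 1.0 5.6 4.6
   vertex 1.4 0.1 5.7
  endloop
 endfacet
 facet normal -0.753 -0.625 -0.205
  outer loop
   vertex 2.1 0.5 1.9
   vertex 1.4 0.1 5.7
   vertex 0.3 2.7 1.8
  endloop
 endfacet
 facet normal -0.985 0.122 0.120
  outer loop
   vertex 0.4 4.2 1.1
   vertex 0.3 2.7 1.8
   vertex 1.0 5.6 4.6
  endloop
 endfacet
 facet normal -0.224 0.918 -0.329
  outer loop
   vertex 0.4 4.2 1.1
   vertex 1.0 5.6 4.6
   vertex 5.9 5.4 0.7
  endloop
 endfacet
 facet normal -0.400 -0.366 -0.840
  outer loop
   vertex 0.4 4.2 1.1
   vertex 2.1 0.5 1.9
   vertex 0.3 2.7 1.8
  endloop
 endfacet
 facet normal 0.838 -0.543 -0.059
  outer loop
   vertex 3.5 1.4 3.4
   vertex 5.9 5.4 0.7
   vertex 5.6 4.5 4.7
  endloop
 endfacet
 facet normal 0.719 -0.630 -0.294
  outer loop
   vertex 3.5 1.4 3.4
   vertex 2.1 0.5 1.9
   vertex 5.9 5.4 0.7
  endloop
 endfacet
 facet normal 0.722 -0.619 0.309
  outer loop
   vertex 3.5 1.4 3.4
   vertex 5.6 4.5 4.7
   vertex 1.4 0.1 5.7
  endloop
 endfacet
 facet normal 0.534 -0.846 0.009
  outer loop
   vertex 3.5 1.4 3.4
   vertex 1.4 0.1 5.7
   vertex 2.1 0.5 1.9
  endloop
 endfacet
 facet normal 0.357 -0.474 -0.805
  outer loop
   vertex 4.2 4.8 0.3
   vertex 5.9 5.4 0.7
   vertex 2.1 0.5 1.9
  endloop
 endfacet
 facet normal -0.223 0.893 -0.391
  outer loop
   vertex 4.2 4.8 0.3
   vertex 0.4 4.2 1.1
   vertex 5.9 5.4 0.7
  endloop
 endfacet
 facet normal -0.156 -0.277 -0.948
  outer loop
   vertex 4.2 4.8 0.3
   vertex 2.1 0.5 1.9
   vertex 0.4 4.2 1.1
  endloop
 endfacet
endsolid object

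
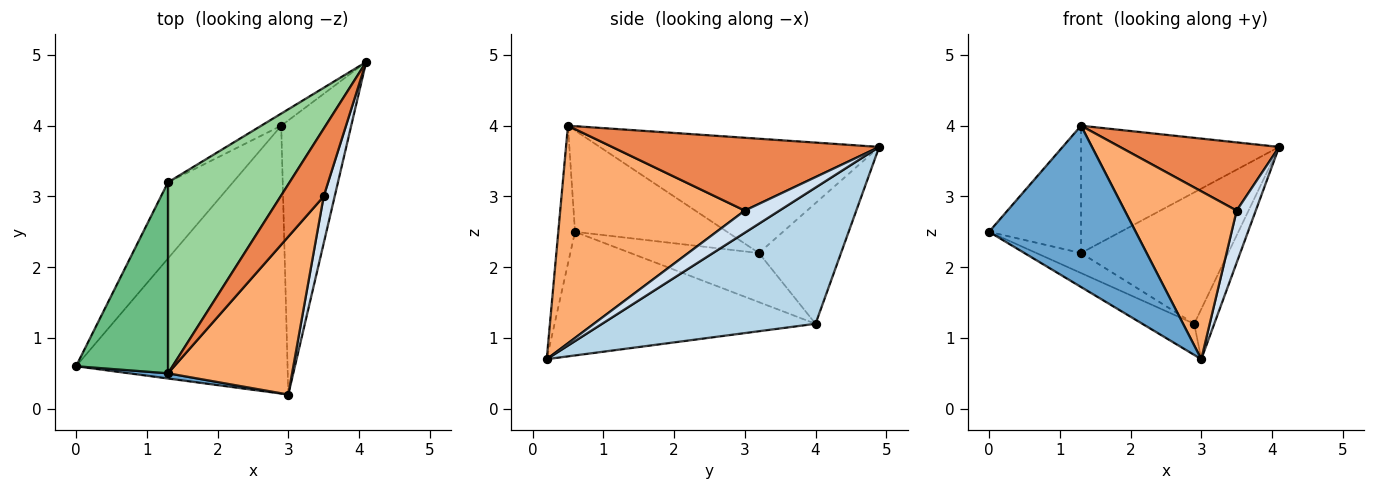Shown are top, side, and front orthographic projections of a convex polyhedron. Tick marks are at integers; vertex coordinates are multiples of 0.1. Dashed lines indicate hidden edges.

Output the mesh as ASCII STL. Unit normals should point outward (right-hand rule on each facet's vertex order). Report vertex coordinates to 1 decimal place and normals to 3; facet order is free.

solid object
 facet normal -0.113 -0.993 0.032
  outer loop
   vertex 1.3 0.5 4.0
   vertex 0.0 0.6 2.5
   vertex 3.0 0.2 0.7
  endloop
 endfacet
 facet normal -0.502 0.100 -0.859
  outer loop
   vertex 2.9 4.0 1.2
   vertex 3.0 0.2 0.7
   vertex 0.0 0.6 2.5
  endloop
 endfacet
 facet normal 0.886 0.083 -0.455
  outer loop
   vertex 2.9 4.0 1.2
   vertex 4.1 4.9 3.7
   vertex 3.0 0.2 0.7
  endloop
 endfacet
 facet normal 0.803 -0.443 0.399
  outer loop
   vertex 3.5 3.0 2.8
   vertex 3.0 0.2 0.7
   vertex 4.1 4.9 3.7
  endloop
 endfacet
 facet normal 0.766 -0.456 0.453
  outer loop
   vertex 3.5 3.0 2.8
   vertex 4.1 4.9 3.7
   vertex 1.3 0.5 4.0
  endloop
 endfacet
 facet normal 0.769 -0.466 0.438
  outer loop
   vertex 3.5 3.0 2.8
   vertex 1.3 0.5 4.0
   vertex 3.0 0.2 0.7
  endloop
 endfacet
 facet normal -0.590 0.205 -0.781
  outer loop
   vertex 1.3 3.2 2.2
   vertex 2.9 4.0 1.2
   vertex 0.0 0.6 2.5
  endloop
 endfacet
 facet normal -0.485 0.871 -0.080
  outer loop
   vertex 1.3 3.2 2.2
   vertex 4.1 4.9 3.7
   vertex 2.9 4.0 1.2
  endloop
 endfacet
 facet normal -0.676 0.409 0.613
  outer loop
   vertex 1.3 3.2 2.2
   vertex 0.0 0.6 2.5
   vertex 1.3 0.5 4.0
  endloop
 endfacet
 facet normal -0.616 0.437 0.655
  outer loop
   vertex 1.3 3.2 2.2
   vertex 1.3 0.5 4.0
   vertex 4.1 4.9 3.7
  endloop
 endfacet
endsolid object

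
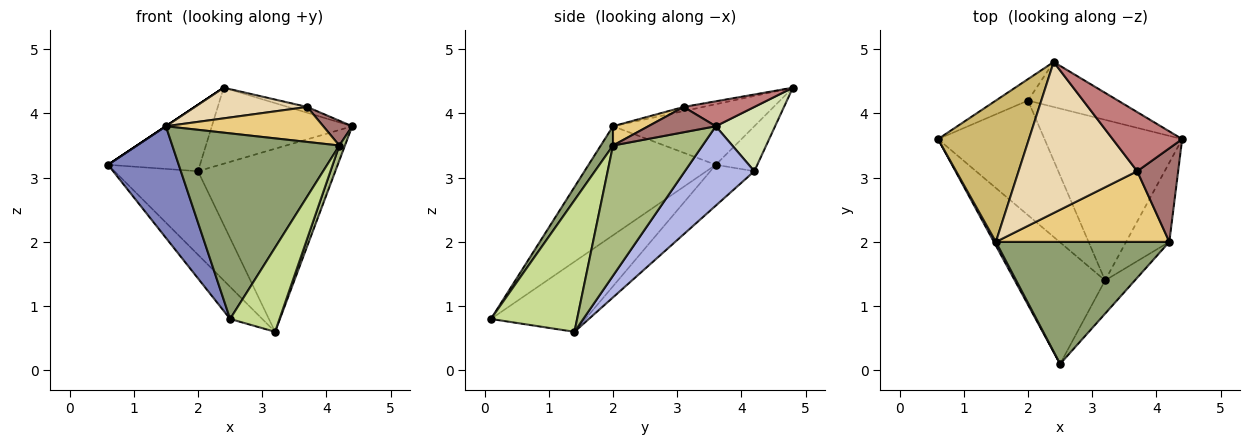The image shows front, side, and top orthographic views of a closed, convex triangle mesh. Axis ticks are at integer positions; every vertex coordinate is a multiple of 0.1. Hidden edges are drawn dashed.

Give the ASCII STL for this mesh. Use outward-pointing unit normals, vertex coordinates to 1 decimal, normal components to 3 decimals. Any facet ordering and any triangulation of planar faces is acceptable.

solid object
 facet normal -0.600 0.204 -0.773
  outer loop
   vertex 3.2 1.4 0.6
   vertex 2.5 0.1 0.8
   vertex 0.6 3.6 3.2
  endloop
 endfacet
 facet normal -0.874 -0.486 0.016
  outer loop
   vertex 1.5 2.0 3.8
   vertex 0.6 3.6 3.2
   vertex 2.5 0.1 0.8
  endloop
 endfacet
 facet normal -0.296 0.562 -0.772
  outer loop
   vertex 2.0 4.2 3.1
   vertex 3.2 1.4 0.6
   vertex 0.6 3.6 3.2
  endloop
 endfacet
 facet normal 0.355 0.703 -0.616
  outer loop
   vertex 2.0 4.2 3.1
   vertex 4.4 3.6 3.8
   vertex 3.2 1.4 0.6
  endloop
 endfacet
 facet normal 0.061 -0.834 0.548
  outer loop
   vertex 4.2 2.0 3.5
   vertex 1.5 2.0 3.8
   vertex 2.5 0.1 0.8
  endloop
 endfacet
 facet normal 0.947 -0.059 -0.314
  outer loop
   vertex 4.2 2.0 3.5
   vertex 3.2 1.4 0.6
   vertex 4.4 3.6 3.8
  endloop
 endfacet
 facet normal 0.851 -0.488 -0.193
  outer loop
   vertex 4.2 2.0 3.5
   vertex 2.5 0.1 0.8
   vertex 3.2 1.4 0.6
  endloop
 endfacet
 facet normal 0.342 0.809 -0.478
  outer loop
   vertex 2.4 4.8 4.4
   vertex 4.4 3.6 3.8
   vertex 2.0 4.2 3.1
  endloop
 endfacet
 facet normal -0.395 0.874 -0.282
  outer loop
   vertex 2.4 4.8 4.4
   vertex 2.0 4.2 3.1
   vertex 0.6 3.6 3.2
  endloop
 endfacet
 facet normal -0.555 0.000 0.832
  outer loop
   vertex 2.4 4.8 4.4
   vertex 0.6 3.6 3.2
   vertex 1.5 2.0 3.8
  endloop
 endfacet
 facet normal 0.099 -0.441 0.892
  outer loop
   vertex 3.7 3.1 4.1
   vertex 1.5 2.0 3.8
   vertex 4.2 2.0 3.5
  endloop
 endfacet
 facet normal -0.034 -0.199 0.979
  outer loop
   vertex 3.7 3.1 4.1
   vertex 2.4 4.8 4.4
   vertex 1.5 2.0 3.8
  endloop
 endfacet
 facet normal 0.513 -0.220 0.830
  outer loop
   vertex 3.7 3.1 4.1
   vertex 4.2 2.0 3.5
   vertex 4.4 3.6 3.8
  endloop
 endfacet
 facet normal 0.336 0.092 0.937
  outer loop
   vertex 3.7 3.1 4.1
   vertex 4.4 3.6 3.8
   vertex 2.4 4.8 4.4
  endloop
 endfacet
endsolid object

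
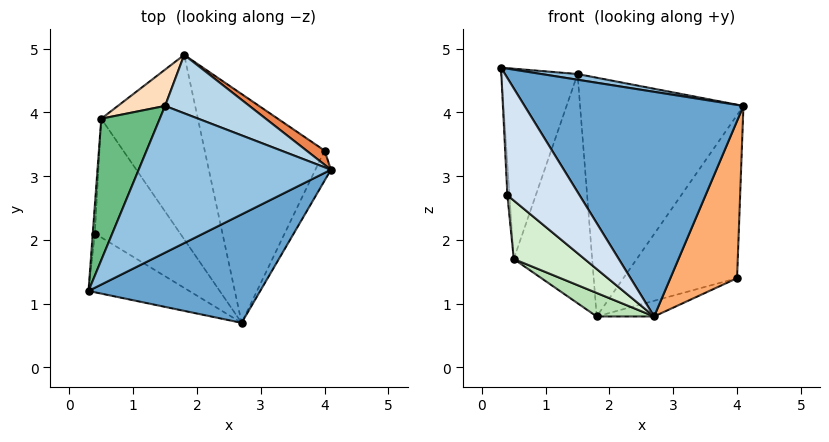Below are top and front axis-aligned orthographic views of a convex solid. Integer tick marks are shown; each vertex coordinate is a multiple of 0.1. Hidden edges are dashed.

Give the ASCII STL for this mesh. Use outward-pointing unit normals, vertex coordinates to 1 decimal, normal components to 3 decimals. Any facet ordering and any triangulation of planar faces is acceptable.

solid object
 facet normal 0.461 -0.799 0.386
  outer loop
   vertex 2.7 0.7 0.8
   vertex 4.1 3.1 4.1
   vertex 0.3 1.2 4.7
  endloop
 endfacet
 facet normal 0.174 -0.038 0.984
  outer loop
   vertex 1.5 4.1 4.6
   vertex 0.3 1.2 4.7
   vertex 4.1 3.1 4.1
  endloop
 endfacet
 facet normal 0.387 0.896 0.219
  outer loop
   vertex 1.5 4.1 4.6
   vertex 4.1 3.1 4.1
   vertex 1.8 4.9 0.8
  endloop
 endfacet
 facet normal -0.675 -0.660 -0.331
  outer loop
   vertex 0.4 2.1 2.7
   vertex 2.7 0.7 0.8
   vertex 0.3 1.2 4.7
  endloop
 endfacet
 facet normal 0.548 0.833 0.072
  outer loop
   vertex 4.0 3.4 1.4
   vertex 1.8 4.9 0.8
   vertex 4.1 3.1 4.1
  endloop
 endfacet
 facet normal 0.905 -0.418 -0.080
  outer loop
   vertex 4.0 3.4 1.4
   vertex 4.1 3.1 4.1
   vertex 2.7 0.7 0.8
  endloop
 endfacet
 facet normal 0.304 0.065 -0.951
  outer loop
   vertex 4.0 3.4 1.4
   vertex 2.7 0.7 0.8
   vertex 1.8 4.9 0.8
  endloop
 endfacet
 facet normal -0.546 0.828 0.131
  outer loop
   vertex 0.5 3.9 1.7
   vertex 1.5 4.1 4.6
   vertex 1.8 4.9 0.8
  endloop
 endfacet
 facet normal -0.884 0.375 0.279
  outer loop
   vertex 0.5 3.9 1.7
   vertex 0.3 1.2 4.7
   vertex 1.5 4.1 4.6
  endloop
 endfacet
 facet normal -0.999 0.037 -0.033
  outer loop
   vertex 0.5 3.9 1.7
   vertex 0.4 2.1 2.7
   vertex 0.3 1.2 4.7
  endloop
 endfacet
 facet normal -0.508 -0.109 -0.855
  outer loop
   vertex 0.5 3.9 1.7
   vertex 1.8 4.9 0.8
   vertex 2.7 0.7 0.8
  endloop
 endfacet
 facet normal -0.711 -0.311 -0.631
  outer loop
   vertex 0.5 3.9 1.7
   vertex 2.7 0.7 0.8
   vertex 0.4 2.1 2.7
  endloop
 endfacet
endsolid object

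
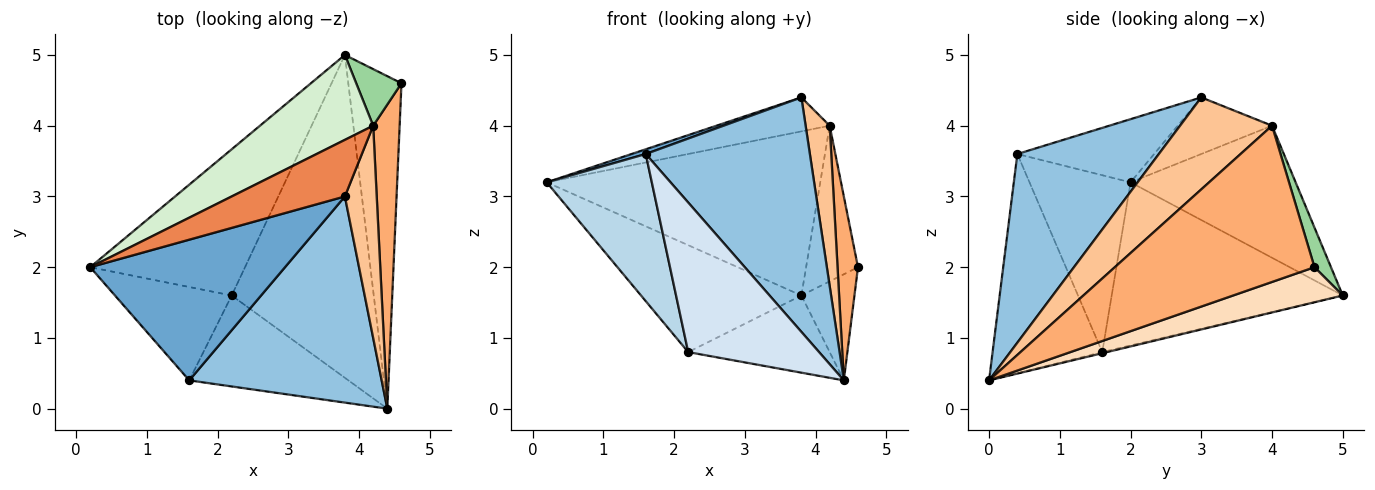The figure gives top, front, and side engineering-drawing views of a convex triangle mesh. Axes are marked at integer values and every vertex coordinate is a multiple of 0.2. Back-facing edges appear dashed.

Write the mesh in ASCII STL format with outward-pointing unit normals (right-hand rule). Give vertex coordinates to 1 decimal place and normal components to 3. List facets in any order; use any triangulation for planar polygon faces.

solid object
 facet normal -0.308 -0.032 0.951
  outer loop
   vertex 1.6 0.4 3.6
   vertex 3.8 3.0 4.4
   vertex 0.2 2.0 3.2
  endloop
 endfacet
 facet normal 0.543 -0.630 0.554
  outer loop
   vertex 1.6 0.4 3.6
   vertex 4.4 0.0 0.4
   vertex 3.8 3.0 4.4
  endloop
 endfacet
 facet normal -0.630 -0.656 -0.416
  outer loop
   vertex 2.2 1.6 0.8
   vertex 1.6 0.4 3.6
   vertex 0.2 2.0 3.2
  endloop
 endfacet
 facet normal -0.582 -0.695 -0.422
  outer loop
   vertex 2.2 1.6 0.8
   vertex 4.4 0.0 0.4
   vertex 1.6 0.4 3.6
  endloop
 endfacet
 facet normal -0.394 0.473 0.788
  outer loop
   vertex 4.2 4.0 4.0
   vertex 0.2 2.0 3.2
   vertex 3.8 3.0 4.4
  endloop
 endfacet
 facet normal 0.981 -0.100 0.166
  outer loop
   vertex 4.2 4.0 4.0
   vertex 4.4 0.0 0.4
   vertex 4.6 4.6 2.0
  endloop
 endfacet
 facet normal 0.917 -0.240 0.318
  outer loop
   vertex 4.2 4.0 4.0
   vertex 3.8 3.0 4.4
   vertex 4.4 0.0 0.4
  endloop
 endfacet
 facet normal 0.532 0.257 -0.807
  outer loop
   vertex 3.8 5.0 1.6
   vertex 4.6 4.6 2.0
   vertex 4.4 0.0 0.4
  endloop
 endfacet
 facet normal -0.008 0.232 -0.973
  outer loop
   vertex 3.8 5.0 1.6
   vertex 4.4 0.0 0.4
   vertex 2.2 1.6 0.8
  endloop
 endfacet
 facet normal 0.286 0.900 0.327
  outer loop
   vertex 3.8 5.0 1.6
   vertex 4.2 4.0 4.0
   vertex 4.6 4.6 2.0
  endloop
 endfacet
 facet normal -0.648 0.450 -0.615
  outer loop
   vertex 3.8 5.0 1.6
   vertex 2.2 1.6 0.8
   vertex 0.2 2.0 3.2
  endloop
 endfacet
 facet normal -0.472 0.783 0.405
  outer loop
   vertex 3.8 5.0 1.6
   vertex 0.2 2.0 3.2
   vertex 4.2 4.0 4.0
  endloop
 endfacet
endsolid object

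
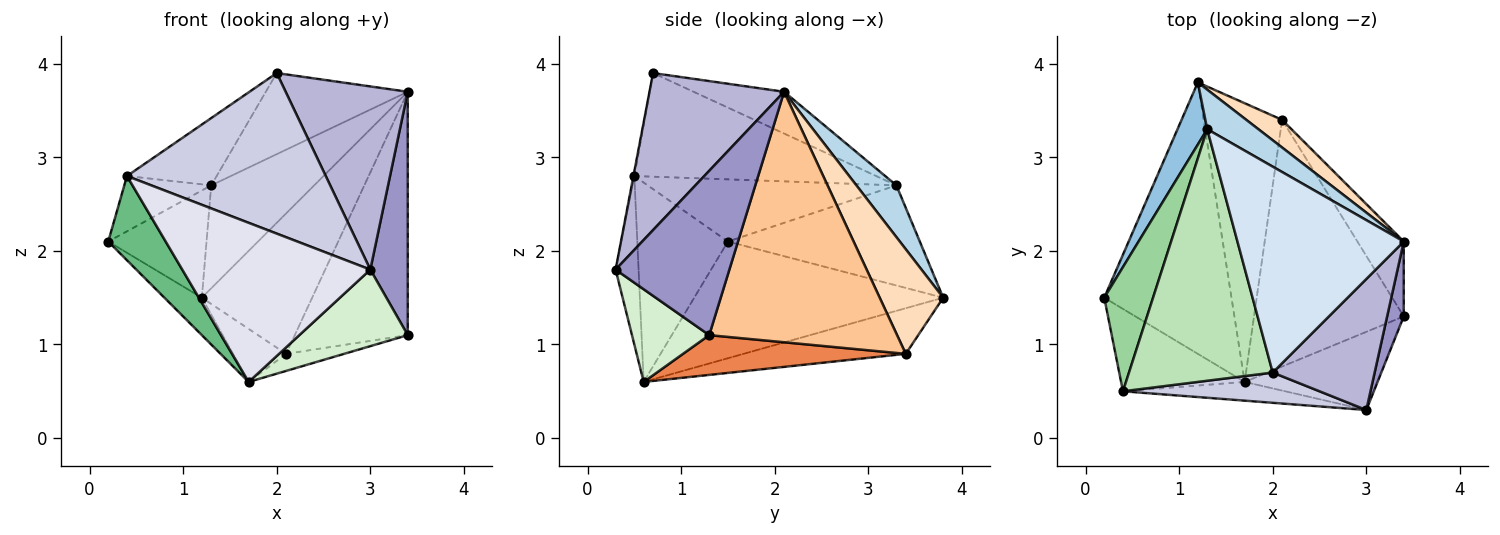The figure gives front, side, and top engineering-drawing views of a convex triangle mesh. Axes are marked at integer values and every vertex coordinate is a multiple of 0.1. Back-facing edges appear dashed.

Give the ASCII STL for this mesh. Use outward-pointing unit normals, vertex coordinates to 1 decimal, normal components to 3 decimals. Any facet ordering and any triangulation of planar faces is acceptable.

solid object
 facet normal -0.672 0.101 -0.733
  outer loop
   vertex 1.7 0.6 0.6
   vertex 0.2 1.5 2.1
   vertex 1.2 3.8 1.5
  endloop
 endfacet
 facet normal -0.861 0.441 0.255
  outer loop
   vertex 1.3 3.3 2.7
   vertex 1.2 3.8 1.5
   vertex 0.2 1.5 2.1
  endloop
 endfacet
 facet normal 0.341 0.878 0.337
  outer loop
   vertex 1.3 3.3 2.7
   vertex 3.4 2.1 3.7
   vertex 1.2 3.8 1.5
  endloop
 endfacet
 facet normal -0.227 0.357 0.906
  outer loop
   vertex 1.3 3.3 2.7
   vertex 2.0 0.7 3.9
   vertex 3.4 2.1 3.7
  endloop
 endfacet
 facet normal 0.256 0.067 -0.964
  outer loop
   vertex 2.1 3.4 0.9
   vertex 3.4 1.3 1.1
   vertex 1.7 0.6 0.6
  endloop
 endfacet
 facet normal -0.496 0.162 -0.853
  outer loop
   vertex 2.1 3.4 0.9
   vertex 1.7 0.6 0.6
   vertex 1.2 3.8 1.5
  endloop
 endfacet
 facet normal 0.846 0.509 -0.157
  outer loop
   vertex 2.1 3.4 0.9
   vertex 3.4 2.1 3.7
   vertex 3.4 1.3 1.1
  endloop
 endfacet
 facet normal 0.492 0.854 0.168
  outer loop
   vertex 2.1 3.4 0.9
   vertex 1.2 3.8 1.5
   vertex 3.4 2.1 3.7
  endloop
 endfacet
 facet normal -0.748 -0.474 -0.464
  outer loop
   vertex 0.4 0.5 2.8
   vertex 0.2 1.5 2.1
   vertex 1.7 0.6 0.6
  endloop
 endfacet
 facet normal -0.758 0.265 0.595
  outer loop
   vertex 0.4 0.5 2.8
   vertex 1.3 3.3 2.7
   vertex 0.2 1.5 2.1
  endloop
 endfacet
 facet normal -0.572 0.212 0.793
  outer loop
   vertex 0.4 0.5 2.8
   vertex 2.0 0.7 3.9
   vertex 1.3 3.3 2.7
  endloop
 endfacet
 facet normal 0.446 -0.626 -0.640
  outer loop
   vertex 3.0 0.3 1.8
   vertex 1.7 0.6 0.6
   vertex 3.4 1.3 1.1
  endloop
 endfacet
 facet normal 0.946 -0.311 0.096
  outer loop
   vertex 3.0 0.3 1.8
   vertex 3.4 1.3 1.1
   vertex 3.4 2.1 3.7
  endloop
 endfacet
 facet normal 0.668 -0.606 0.433
  outer loop
   vertex 3.0 0.3 1.8
   vertex 3.4 2.1 3.7
   vertex 2.0 0.7 3.9
  endloop
 endfacet
 facet normal -0.004 -0.983 0.185
  outer loop
   vertex 3.0 0.3 1.8
   vertex 2.0 0.7 3.9
   vertex 0.4 0.5 2.8
  endloop
 endfacet
 facet normal -0.120 -0.986 -0.116
  outer loop
   vertex 3.0 0.3 1.8
   vertex 0.4 0.5 2.8
   vertex 1.7 0.6 0.6
  endloop
 endfacet
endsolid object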